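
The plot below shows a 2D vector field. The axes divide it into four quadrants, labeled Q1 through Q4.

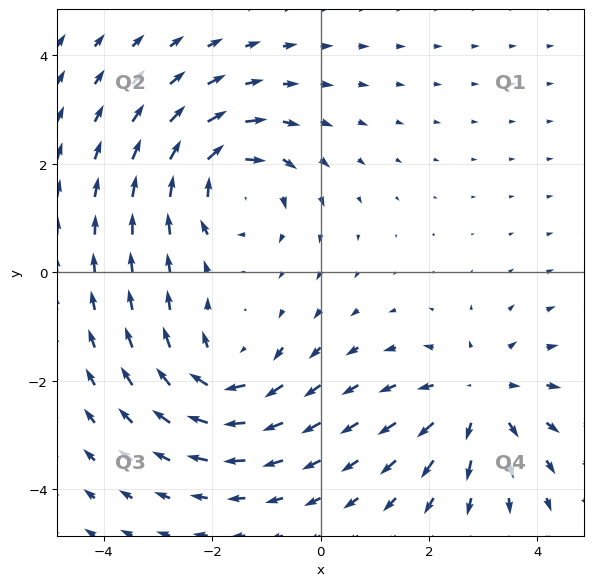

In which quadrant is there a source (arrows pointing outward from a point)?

Q4

The source sits at approximately (2.9, -2.3), which lies in quadrant Q4. The divergence there is about +3, positive as expected for a source.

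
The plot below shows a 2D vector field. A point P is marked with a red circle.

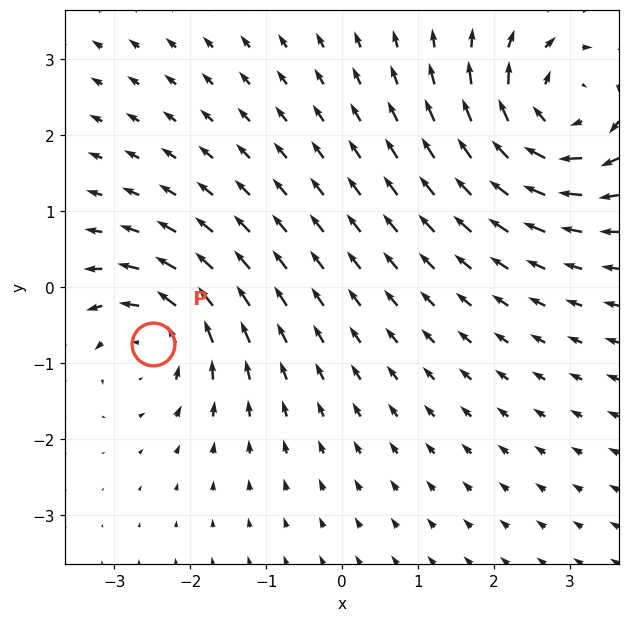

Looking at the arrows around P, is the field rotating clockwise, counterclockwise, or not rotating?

Near P at (-2.5, -0.7) the arrows circulate counterclockwise. The curl (z-component) there is about +4; positive curl means counterclockwise rotation.

counterclockwise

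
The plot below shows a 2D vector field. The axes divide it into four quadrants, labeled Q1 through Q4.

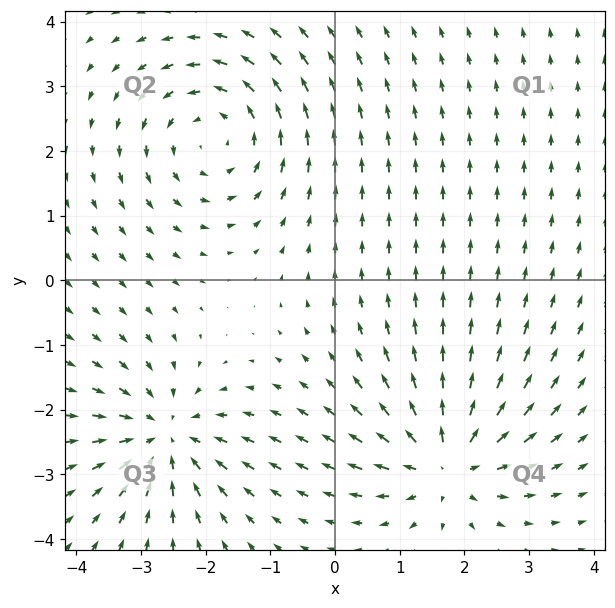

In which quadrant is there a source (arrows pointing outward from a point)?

The source sits at approximately (1.7, -2.8), which lies in quadrant Q4. The divergence there is about +5, positive as expected for a source.

Q4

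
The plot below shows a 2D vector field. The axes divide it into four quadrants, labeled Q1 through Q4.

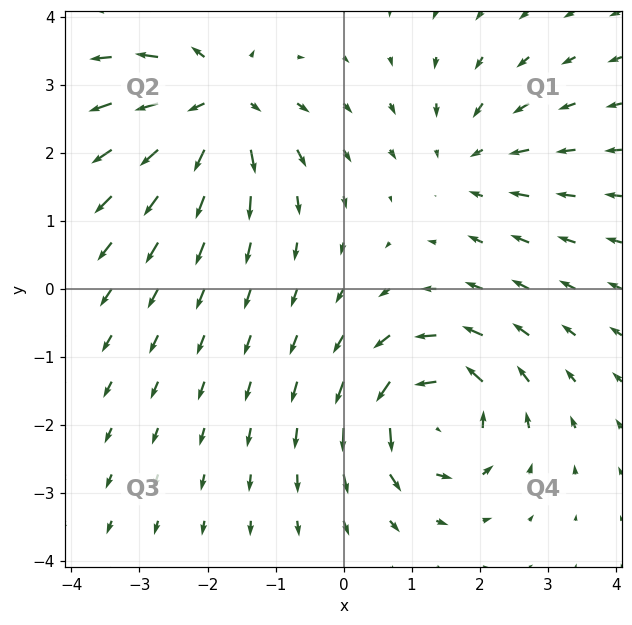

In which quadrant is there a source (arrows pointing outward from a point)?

The source sits at approximately (-1.8, 2.7), which lies in quadrant Q2. The divergence there is about +6, positive as expected for a source.

Q2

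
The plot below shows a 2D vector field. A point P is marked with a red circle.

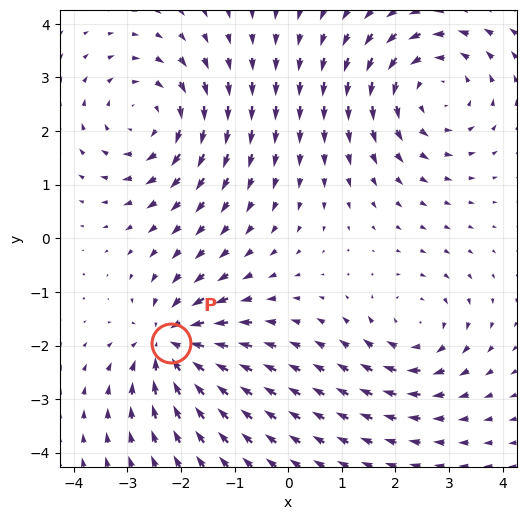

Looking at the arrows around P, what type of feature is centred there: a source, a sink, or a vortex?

At P (-2.2, -1.9) the arrows converge inward. Divergence about -5, curl ≈0 — negative divergence with near-zero curl is a sink.

sink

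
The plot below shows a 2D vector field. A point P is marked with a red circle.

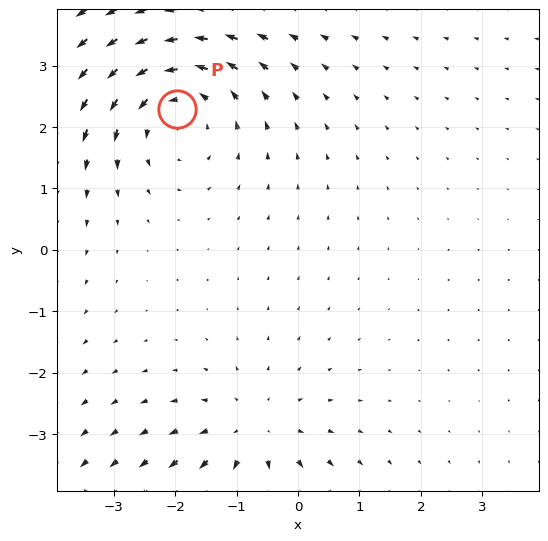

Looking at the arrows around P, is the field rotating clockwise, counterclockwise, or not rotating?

Near P at (-2.0, 2.3) the arrows circulate counterclockwise. The curl (z-component) there is about +3; positive curl means counterclockwise rotation.

counterclockwise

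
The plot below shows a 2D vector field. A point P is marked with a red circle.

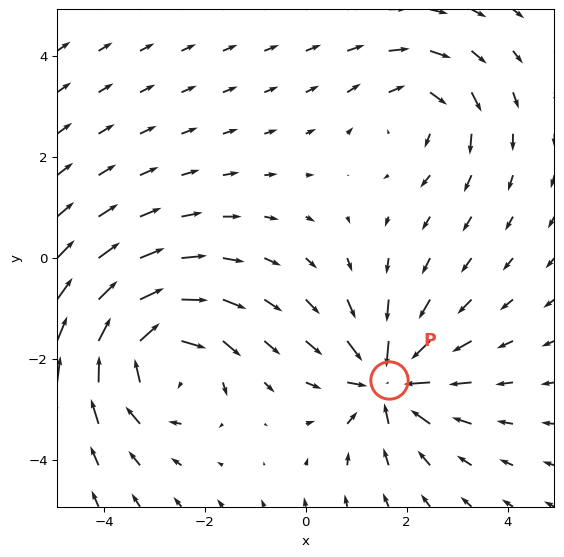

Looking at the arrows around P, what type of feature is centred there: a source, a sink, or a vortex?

sink

At P (1.6, -2.4) the arrows converge inward. Divergence about -5, curl ≈0 — negative divergence with near-zero curl is a sink.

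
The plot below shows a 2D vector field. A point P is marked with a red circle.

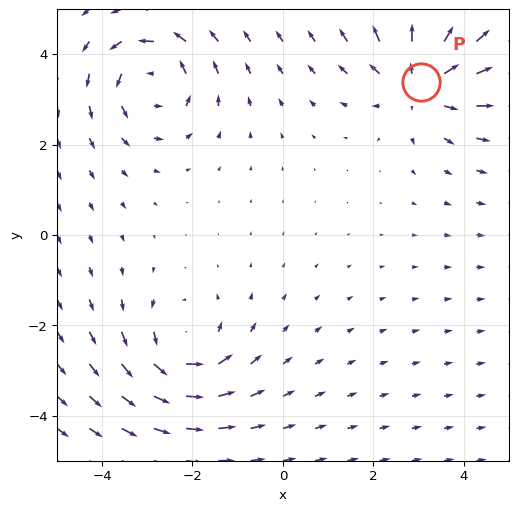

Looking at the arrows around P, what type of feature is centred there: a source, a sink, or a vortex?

source

At P (3.1, 3.4) the arrows spread outward. Divergence about +4, curl ≈0 — positive divergence with near-zero curl is a source.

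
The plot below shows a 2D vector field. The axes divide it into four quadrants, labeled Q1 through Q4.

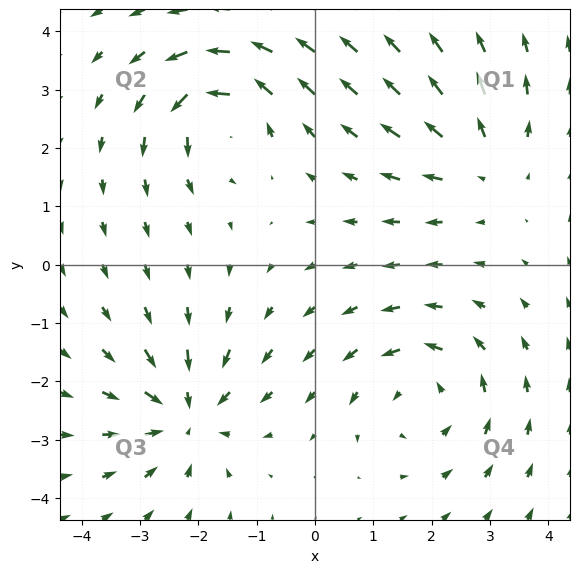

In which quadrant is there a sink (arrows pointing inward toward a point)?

Q3

The sink sits at approximately (-2.2, -2.6), which lies in quadrant Q3. The divergence there is about -5, negative as expected for a sink.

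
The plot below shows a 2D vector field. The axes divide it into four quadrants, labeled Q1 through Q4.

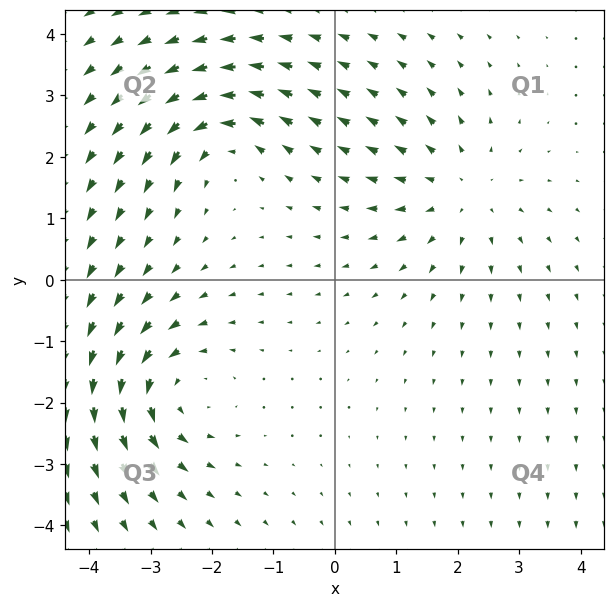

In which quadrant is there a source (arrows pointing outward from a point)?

The source sits at approximately (2.0, 1.4), which lies in quadrant Q1. The divergence there is about +3, positive as expected for a source.

Q1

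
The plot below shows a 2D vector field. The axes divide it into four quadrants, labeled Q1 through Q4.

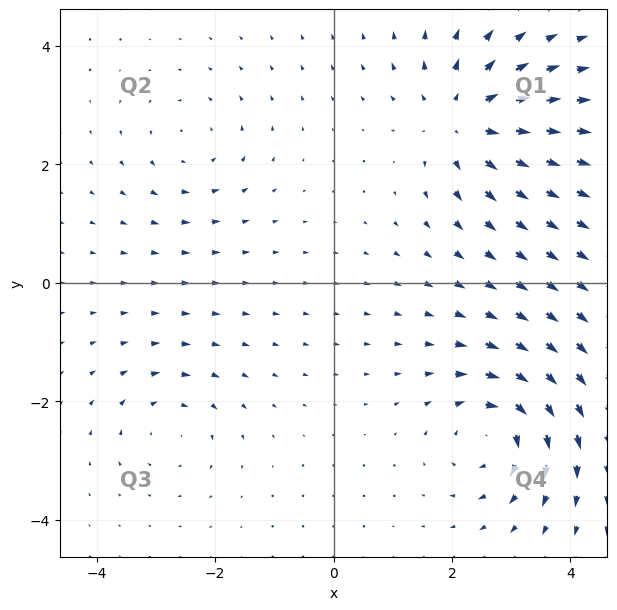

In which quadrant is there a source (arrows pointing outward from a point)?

Q1

The source sits at approximately (2.2, 2.8), which lies in quadrant Q1. The divergence there is about +5, positive as expected for a source.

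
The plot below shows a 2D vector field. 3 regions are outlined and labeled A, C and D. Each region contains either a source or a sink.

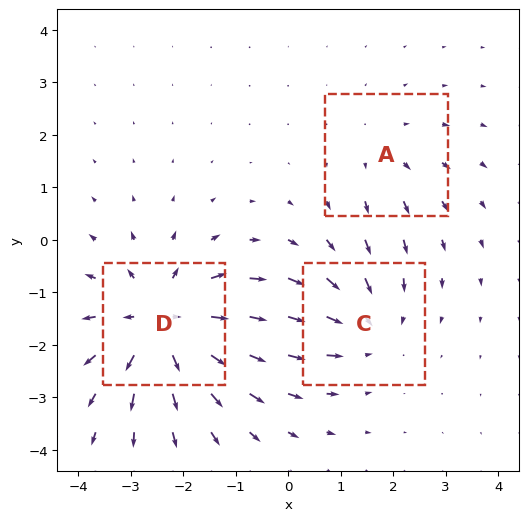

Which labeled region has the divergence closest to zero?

A

Divergence at each region's feature centre — A: about +2, C: about -3, D: about +5. Region A is closest to zero.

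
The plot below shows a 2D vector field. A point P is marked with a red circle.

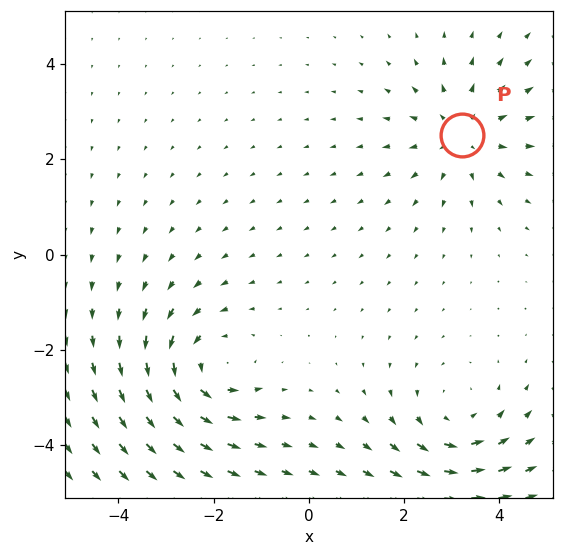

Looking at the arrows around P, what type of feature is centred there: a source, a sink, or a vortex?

source

At P (3.2, 2.5) the arrows spread outward. Divergence about +3, curl ≈0 — positive divergence with near-zero curl is a source.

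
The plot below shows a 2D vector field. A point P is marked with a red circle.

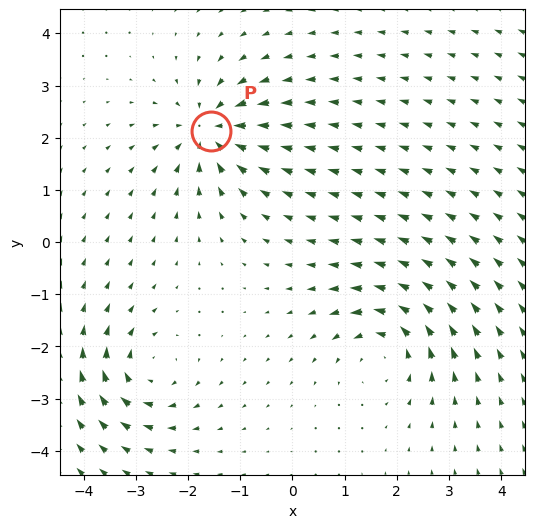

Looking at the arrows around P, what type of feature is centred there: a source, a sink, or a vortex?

sink

At P (-1.6, 2.1) the arrows converge inward. Divergence about -5, curl ≈0 — negative divergence with near-zero curl is a sink.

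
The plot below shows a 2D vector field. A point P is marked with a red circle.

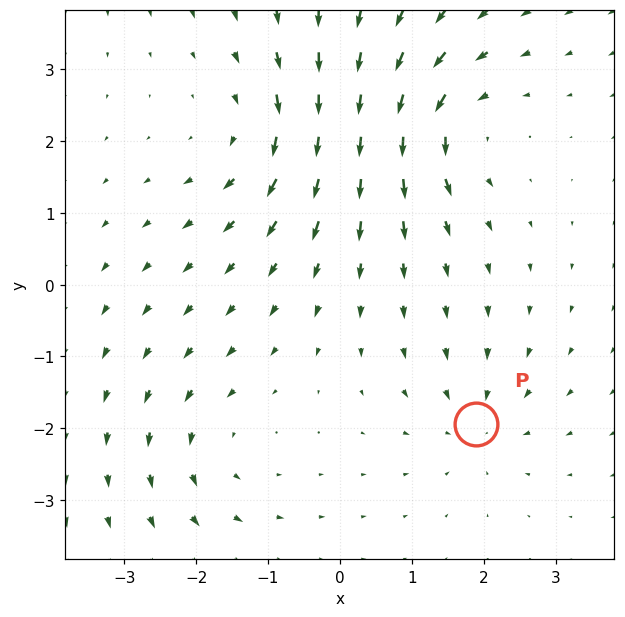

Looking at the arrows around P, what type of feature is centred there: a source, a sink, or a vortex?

At P (1.9, -1.9) the arrows converge inward. Divergence about -4, curl ≈0 — negative divergence with near-zero curl is a sink.

sink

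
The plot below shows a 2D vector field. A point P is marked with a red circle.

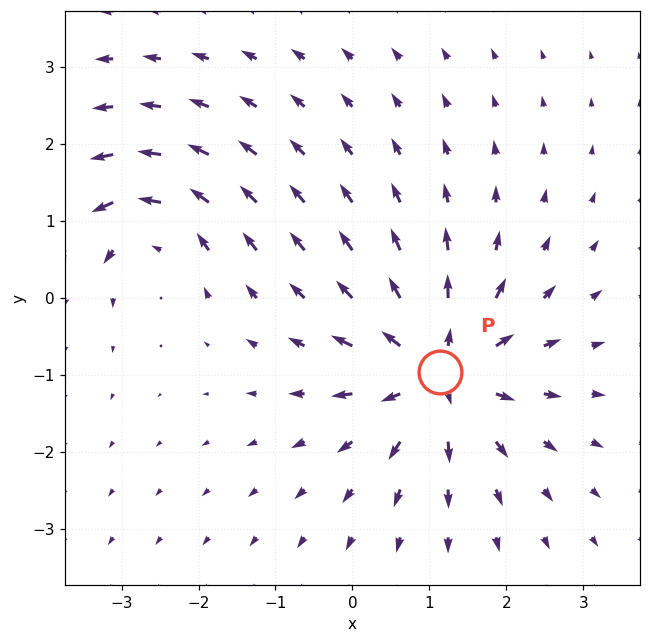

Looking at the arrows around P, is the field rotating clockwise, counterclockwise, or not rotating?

Near P at (1.1, -1.0) the arrows show no circulation. The curl there is ≈0.

not rotating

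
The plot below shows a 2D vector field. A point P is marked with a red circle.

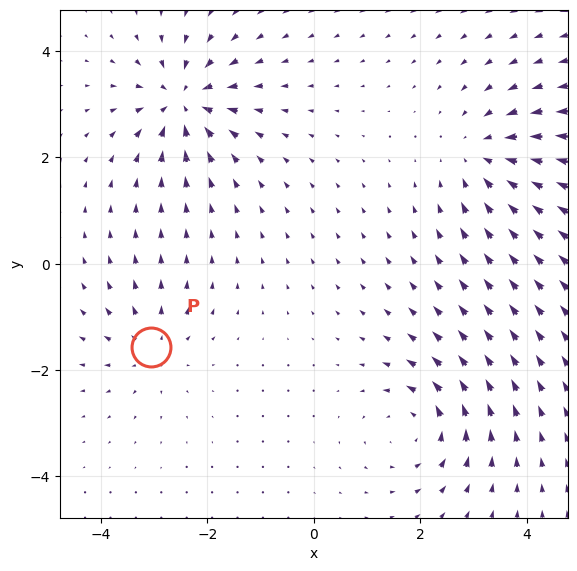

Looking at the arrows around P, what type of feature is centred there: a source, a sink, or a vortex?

At P (-3.1, -1.6) the arrows spread outward. Divergence about +3, curl ≈0 — positive divergence with near-zero curl is a source.

source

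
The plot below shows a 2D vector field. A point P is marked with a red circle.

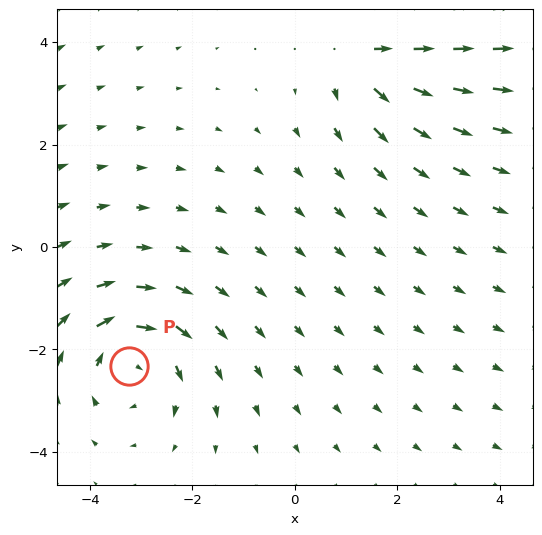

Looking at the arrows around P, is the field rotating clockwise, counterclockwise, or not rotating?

Near P at (-3.2, -2.3) the arrows circulate clockwise. The curl (z-component) there is about -3; negative curl means clockwise rotation.

clockwise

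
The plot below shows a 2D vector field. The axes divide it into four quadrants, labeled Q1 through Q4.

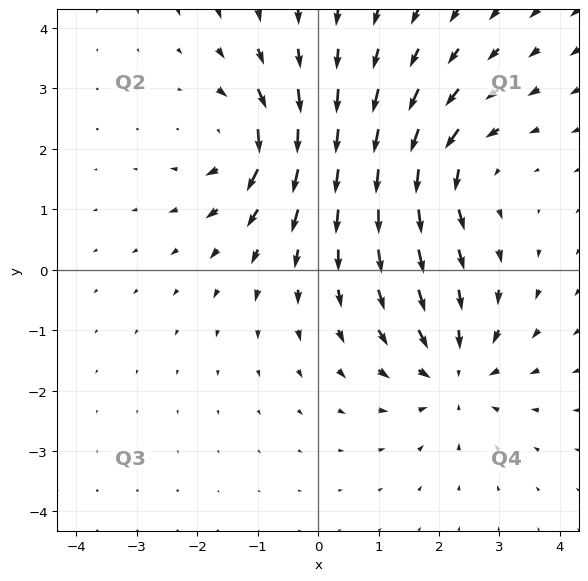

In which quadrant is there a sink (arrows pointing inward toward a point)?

Q4

The sink sits at approximately (2.3, -1.7), which lies in quadrant Q4. The divergence there is about -4, negative as expected for a sink.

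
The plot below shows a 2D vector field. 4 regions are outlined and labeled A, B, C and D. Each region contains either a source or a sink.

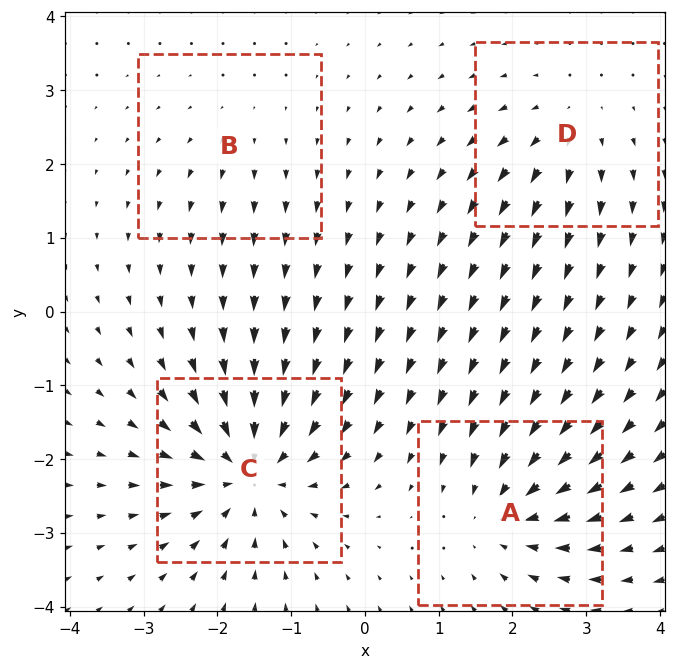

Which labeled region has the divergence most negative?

Divergence at each region's feature centre — A: about -5, B: about +2, C: about -8, D: about +4. Region C is most negative.

C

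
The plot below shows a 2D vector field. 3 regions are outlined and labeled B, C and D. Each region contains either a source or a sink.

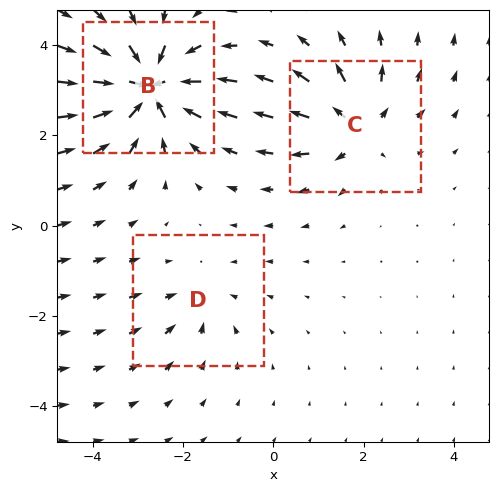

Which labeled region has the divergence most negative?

B

Divergence at each region's feature centre — B: about -6, C: about +4, D: about -2. Region B is most negative.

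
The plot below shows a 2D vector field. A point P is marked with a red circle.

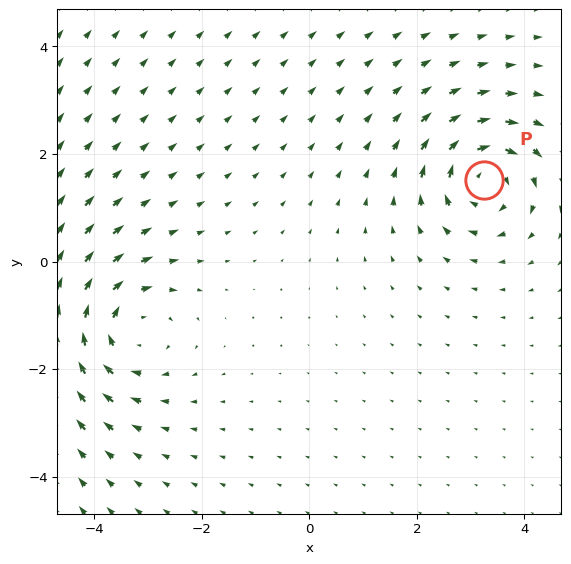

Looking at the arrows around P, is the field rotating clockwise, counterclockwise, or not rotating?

clockwise

Near P at (3.3, 1.5) the arrows circulate clockwise. The curl (z-component) there is about -6; negative curl means clockwise rotation.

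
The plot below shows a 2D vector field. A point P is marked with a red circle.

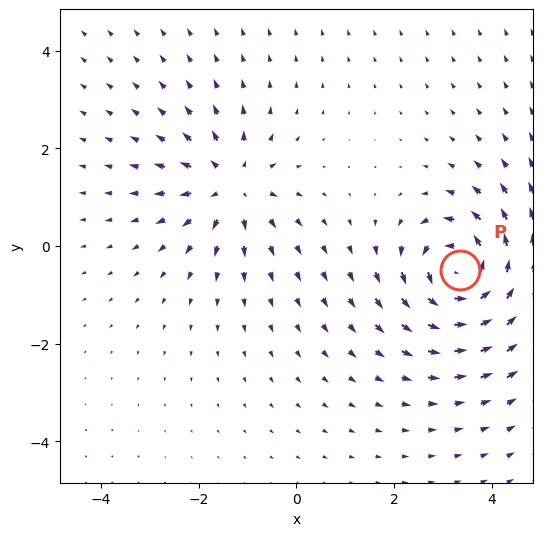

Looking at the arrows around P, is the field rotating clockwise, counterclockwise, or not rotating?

Near P at (3.3, -0.5) the arrows circulate counterclockwise. The curl (z-component) there is about +7; positive curl means counterclockwise rotation.

counterclockwise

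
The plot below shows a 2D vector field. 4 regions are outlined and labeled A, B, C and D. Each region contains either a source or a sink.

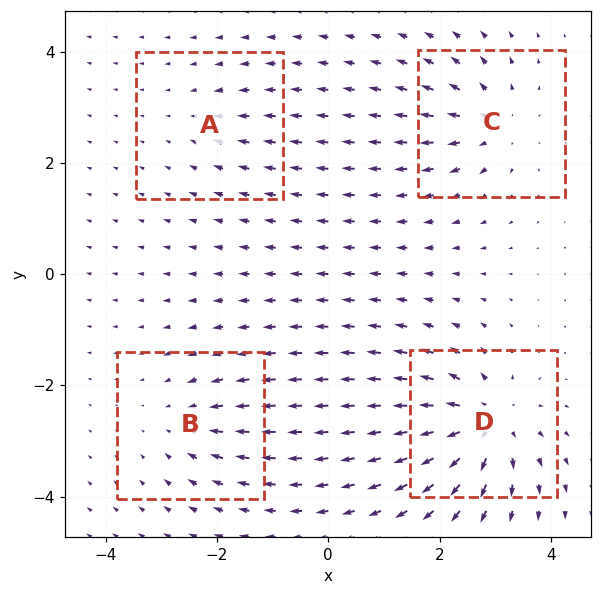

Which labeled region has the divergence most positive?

D

Divergence at each region's feature centre — A: about -2, B: about -4, C: about +5, D: about +8. Region D is most positive.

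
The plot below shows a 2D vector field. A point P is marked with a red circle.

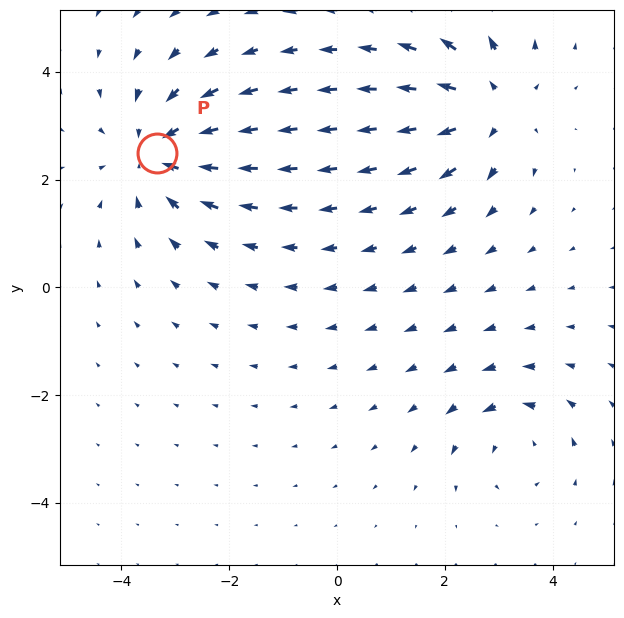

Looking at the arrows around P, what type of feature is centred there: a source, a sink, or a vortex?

At P (-3.3, 2.5) the arrows converge inward. Divergence about -4, curl ≈0 — negative divergence with near-zero curl is a sink.

sink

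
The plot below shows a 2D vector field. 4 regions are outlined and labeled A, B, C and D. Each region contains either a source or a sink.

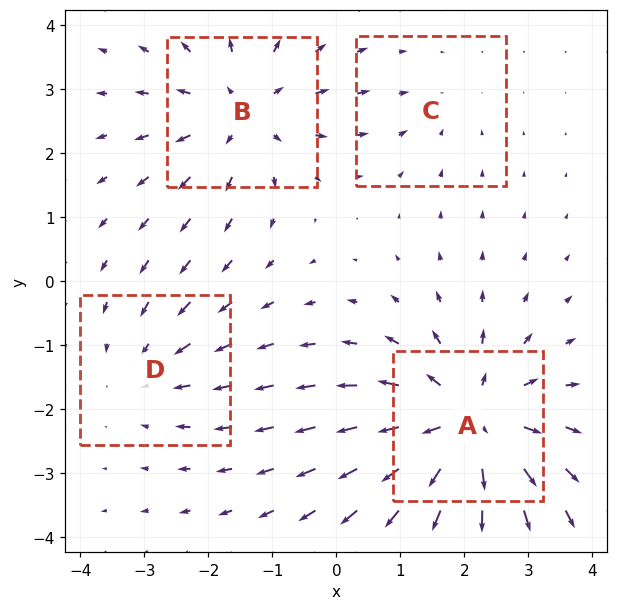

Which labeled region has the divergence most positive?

Divergence at each region's feature centre — A: about +7, B: about +4, C: about -2, D: about -3. Region A is most positive.

A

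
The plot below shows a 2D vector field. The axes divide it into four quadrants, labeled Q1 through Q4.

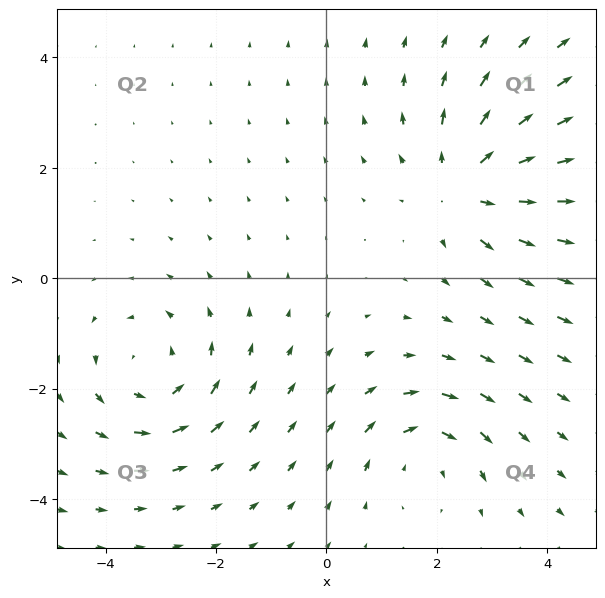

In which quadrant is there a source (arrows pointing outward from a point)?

The source sits at approximately (2.5, 1.7), which lies in quadrant Q1. The divergence there is about +4, positive as expected for a source.

Q1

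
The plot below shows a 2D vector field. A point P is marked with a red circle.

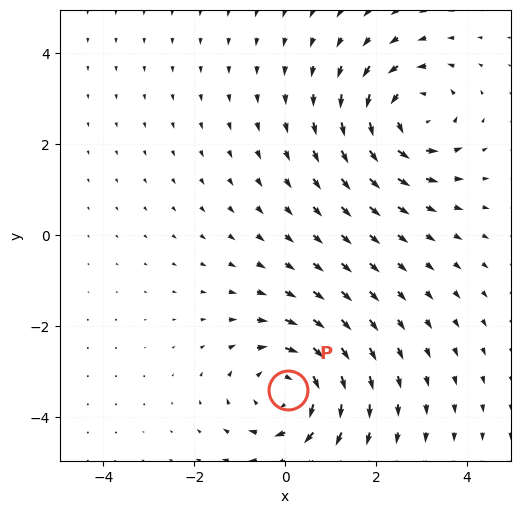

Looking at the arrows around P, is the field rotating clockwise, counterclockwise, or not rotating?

clockwise

Near P at (0.1, -3.4) the arrows circulate clockwise. The curl (z-component) there is about -4; negative curl means clockwise rotation.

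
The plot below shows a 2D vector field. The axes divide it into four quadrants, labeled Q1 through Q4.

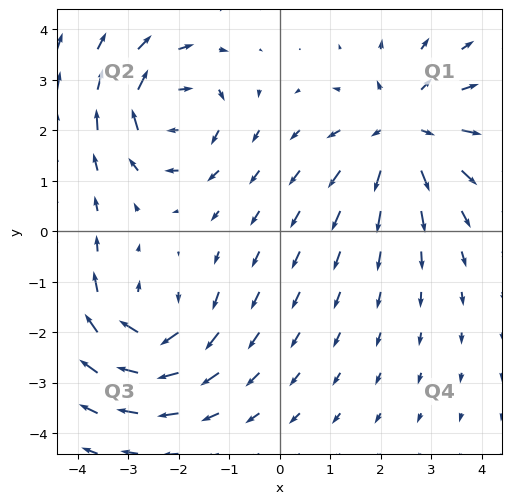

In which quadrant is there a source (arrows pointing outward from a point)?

Q1

The source sits at approximately (2.4, 2.0), which lies in quadrant Q1. The divergence there is about +4, positive as expected for a source.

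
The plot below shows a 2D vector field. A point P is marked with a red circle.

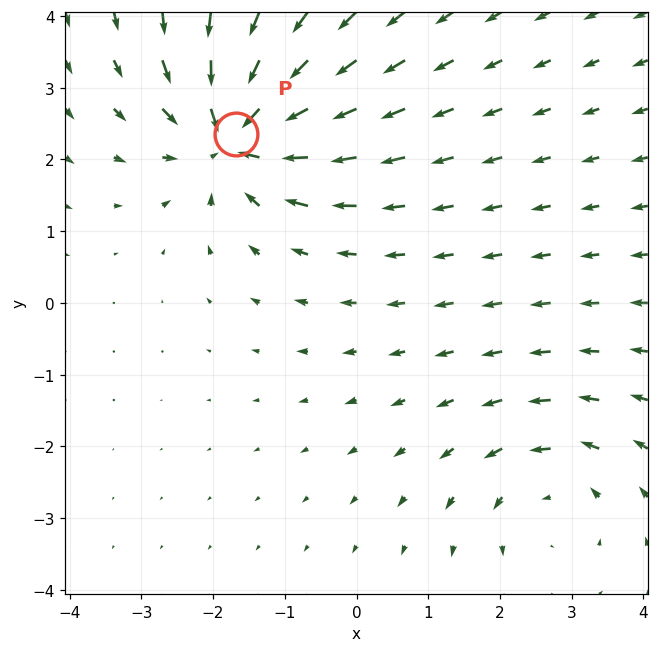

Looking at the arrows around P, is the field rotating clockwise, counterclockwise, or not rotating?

Near P at (-1.7, 2.3) the arrows show no circulation. The curl there is ≈0.

not rotating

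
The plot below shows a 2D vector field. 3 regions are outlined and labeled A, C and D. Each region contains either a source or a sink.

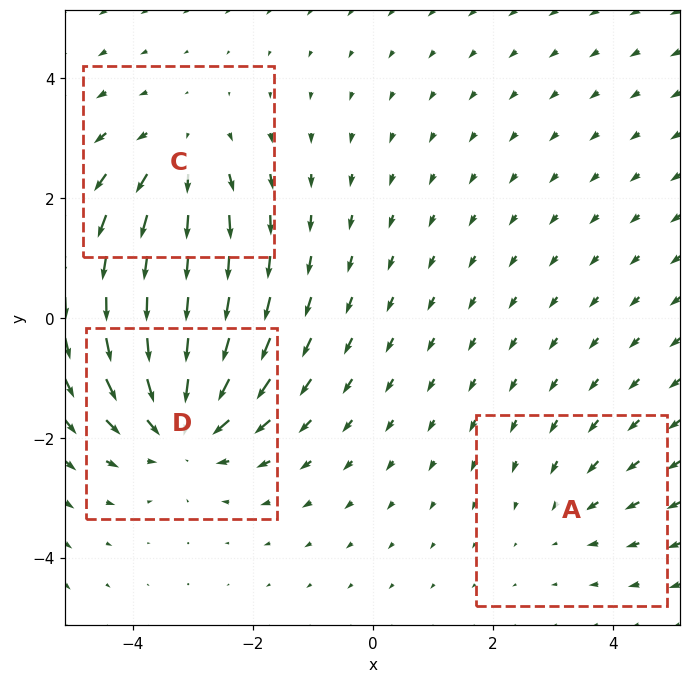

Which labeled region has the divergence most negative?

Divergence at each region's feature centre — A: about -2, C: about +3, D: about -4. Region D is most negative.

D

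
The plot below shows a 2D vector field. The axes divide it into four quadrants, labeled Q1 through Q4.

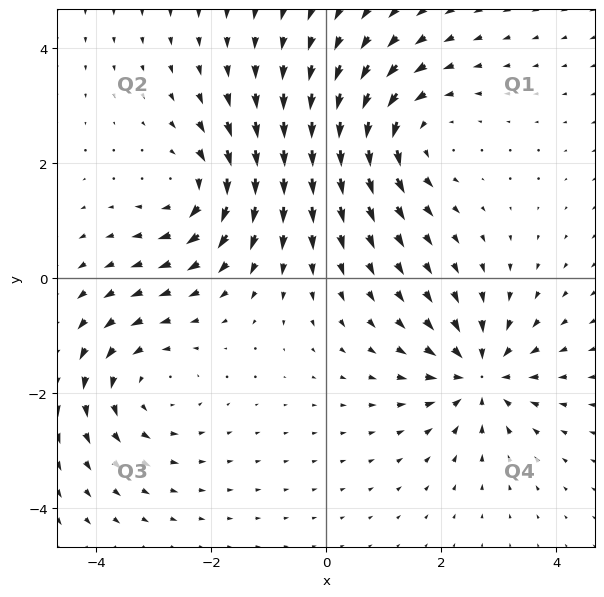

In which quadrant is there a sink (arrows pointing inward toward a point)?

Q4

The sink sits at approximately (2.7, -1.7), which lies in quadrant Q4. The divergence there is about -4, negative as expected for a sink.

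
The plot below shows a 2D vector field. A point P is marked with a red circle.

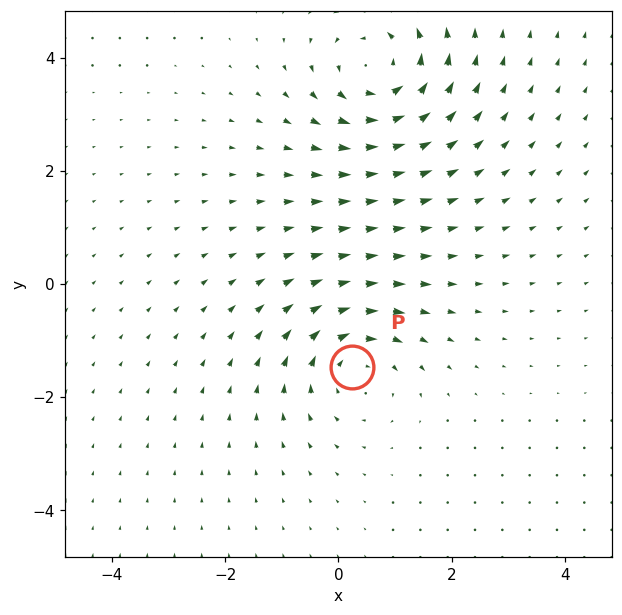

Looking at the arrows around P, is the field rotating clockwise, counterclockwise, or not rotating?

Near P at (0.2, -1.5) the arrows circulate clockwise. The curl (z-component) there is about -3; negative curl means clockwise rotation.

clockwise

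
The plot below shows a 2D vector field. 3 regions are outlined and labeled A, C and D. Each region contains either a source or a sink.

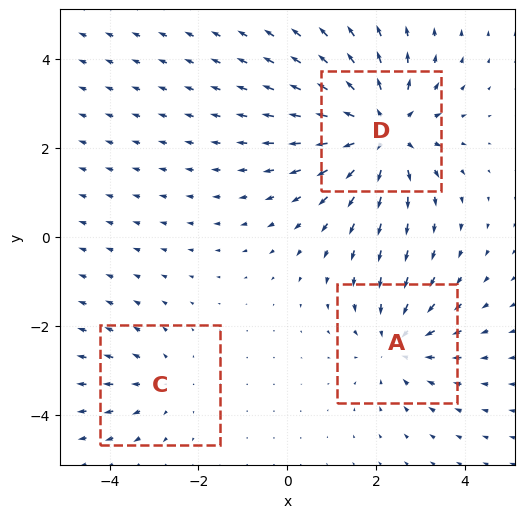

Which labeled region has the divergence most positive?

Divergence at each region's feature centre — A: about -3, C: about +2, D: about +4. Region D is most positive.

D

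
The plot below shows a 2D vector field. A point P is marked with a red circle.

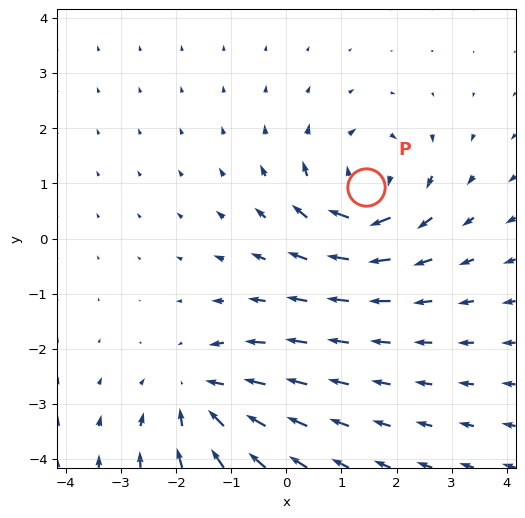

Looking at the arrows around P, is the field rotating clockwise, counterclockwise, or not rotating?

clockwise

Near P at (1.5, 0.9) the arrows circulate clockwise. The curl (z-component) there is about -4; negative curl means clockwise rotation.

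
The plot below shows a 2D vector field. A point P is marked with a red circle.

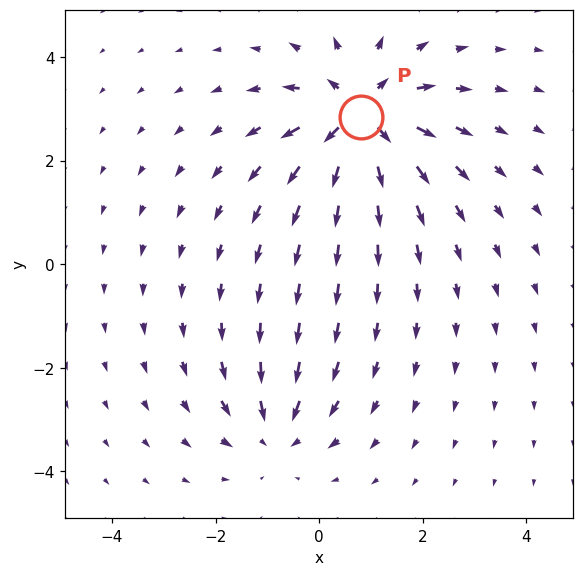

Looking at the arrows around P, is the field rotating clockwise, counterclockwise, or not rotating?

not rotating

Near P at (0.8, 2.8) the arrows show no circulation. The curl there is ≈0.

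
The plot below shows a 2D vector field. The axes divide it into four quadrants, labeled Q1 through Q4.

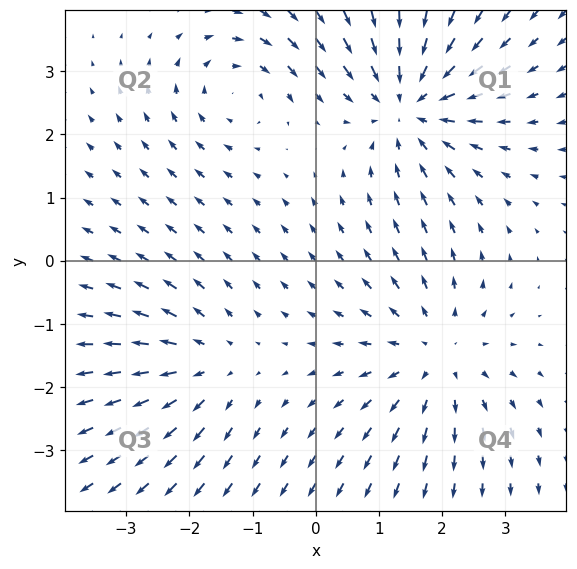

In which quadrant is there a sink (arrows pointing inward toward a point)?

The sink sits at approximately (1.5, 2.5), which lies in quadrant Q1. The divergence there is about -5, negative as expected for a sink.

Q1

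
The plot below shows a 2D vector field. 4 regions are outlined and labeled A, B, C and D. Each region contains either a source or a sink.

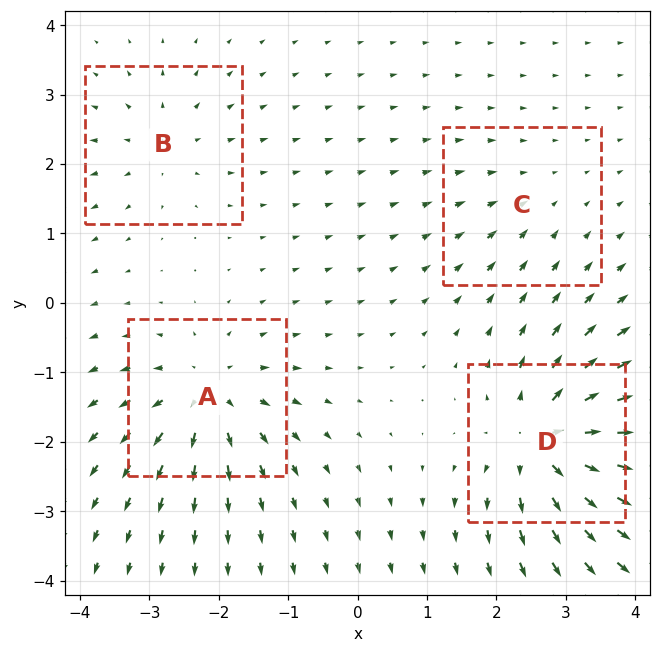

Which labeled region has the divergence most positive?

D

Divergence at each region's feature centre — A: about +6, B: about +4, C: about -2, D: about +8. Region D is most positive.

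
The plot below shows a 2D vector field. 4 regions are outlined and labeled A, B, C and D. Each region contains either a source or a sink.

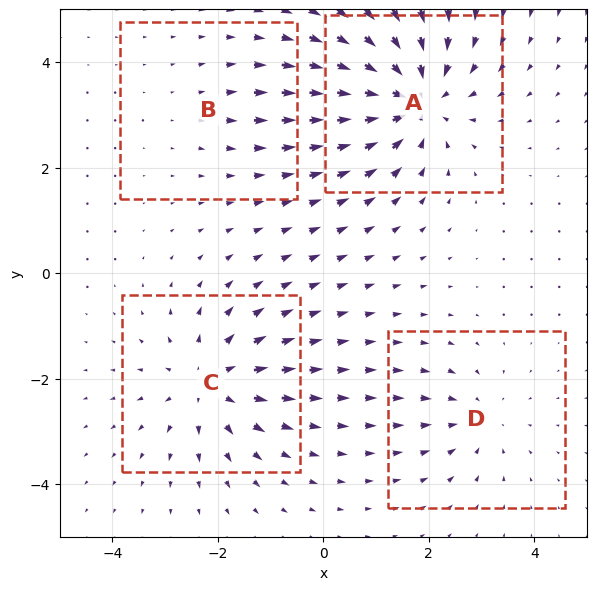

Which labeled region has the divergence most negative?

Divergence at each region's feature centre — A: about -7, B: about +2, C: about +5, D: about -3. Region A is most negative.

A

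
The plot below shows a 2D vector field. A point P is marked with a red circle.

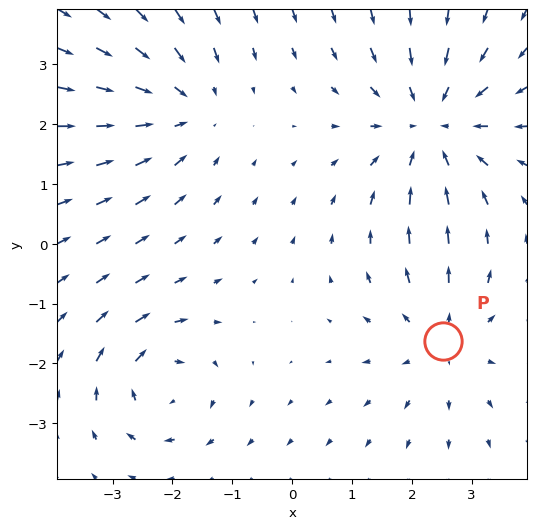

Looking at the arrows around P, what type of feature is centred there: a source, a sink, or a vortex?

At P (2.5, -1.6) the arrows spread outward. Divergence about +3, curl ≈0 — positive divergence with near-zero curl is a source.

source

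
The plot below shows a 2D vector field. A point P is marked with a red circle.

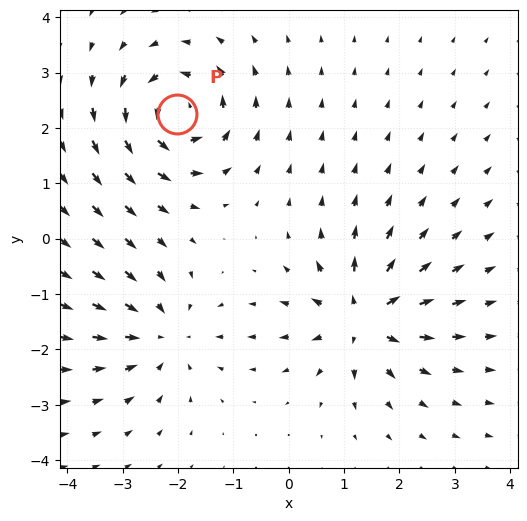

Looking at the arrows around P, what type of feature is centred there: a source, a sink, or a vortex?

vortex

At P (-2.0, 2.2) the arrows circulate counterclockwise. Divergence ≈0, curl about +6 — near-zero divergence with nonzero curl is a vortex.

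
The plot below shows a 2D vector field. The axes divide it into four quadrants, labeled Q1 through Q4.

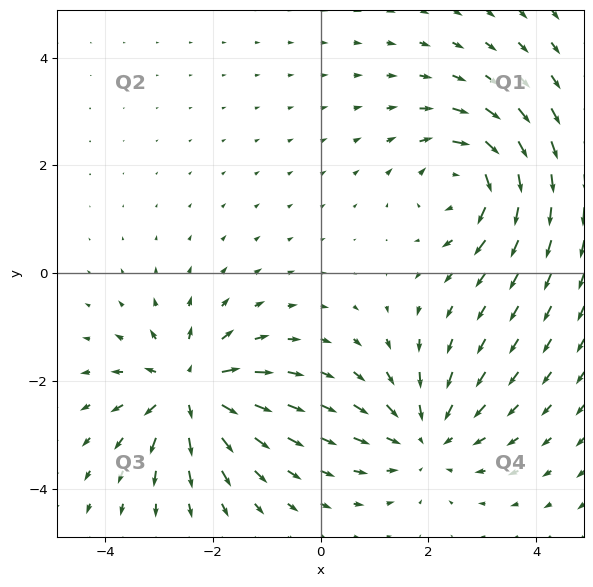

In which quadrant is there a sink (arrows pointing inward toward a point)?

The sink sits at approximately (2.0, -3.1), which lies in quadrant Q4. The divergence there is about -3, negative as expected for a sink.

Q4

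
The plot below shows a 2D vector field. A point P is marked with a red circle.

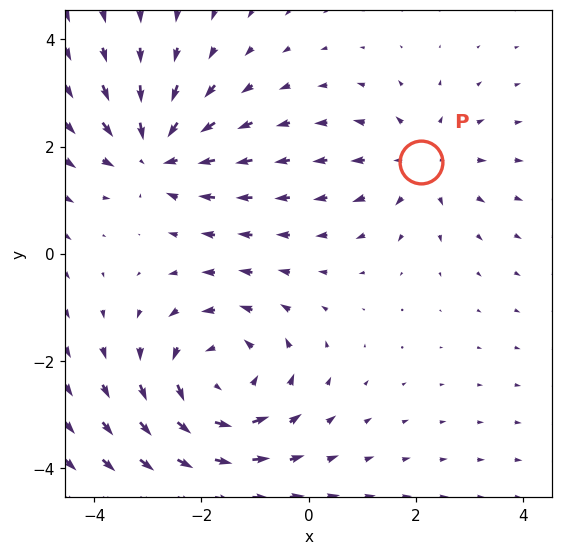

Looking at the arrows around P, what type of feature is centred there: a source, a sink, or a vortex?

At P (2.1, 1.7) the arrows spread outward. Divergence about +3, curl ≈0 — positive divergence with near-zero curl is a source.

source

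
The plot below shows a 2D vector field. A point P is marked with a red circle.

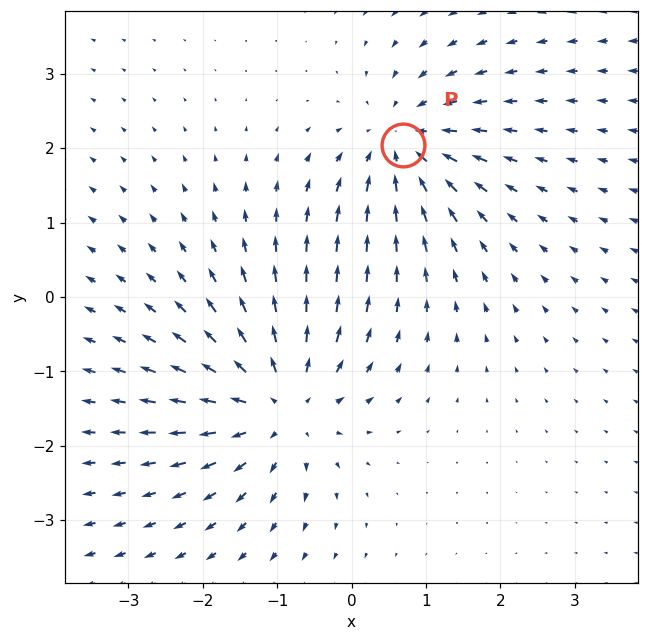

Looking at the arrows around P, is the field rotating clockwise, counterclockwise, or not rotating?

not rotating

Near P at (0.7, 2.0) the arrows show no circulation. The curl there is ≈0.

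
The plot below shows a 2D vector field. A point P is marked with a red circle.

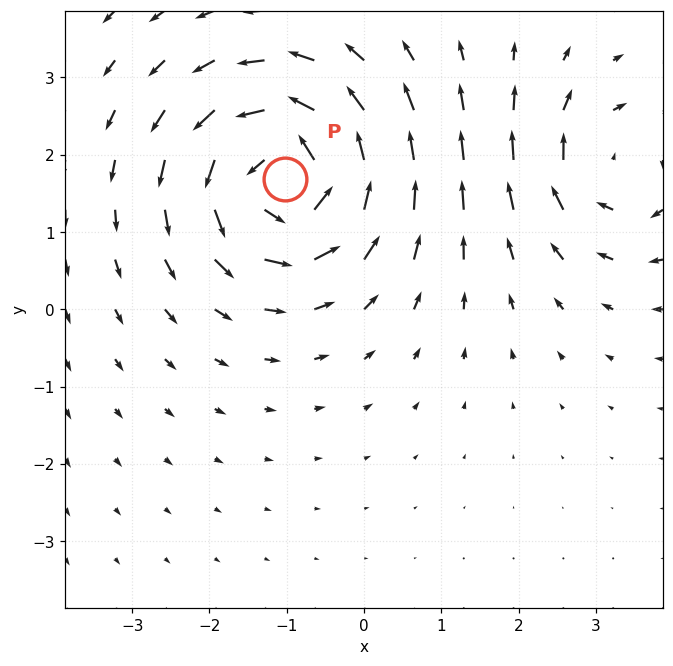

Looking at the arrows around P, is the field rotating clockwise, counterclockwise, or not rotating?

counterclockwise

Near P at (-1.0, 1.7) the arrows circulate counterclockwise. The curl (z-component) there is about +6; positive curl means counterclockwise rotation.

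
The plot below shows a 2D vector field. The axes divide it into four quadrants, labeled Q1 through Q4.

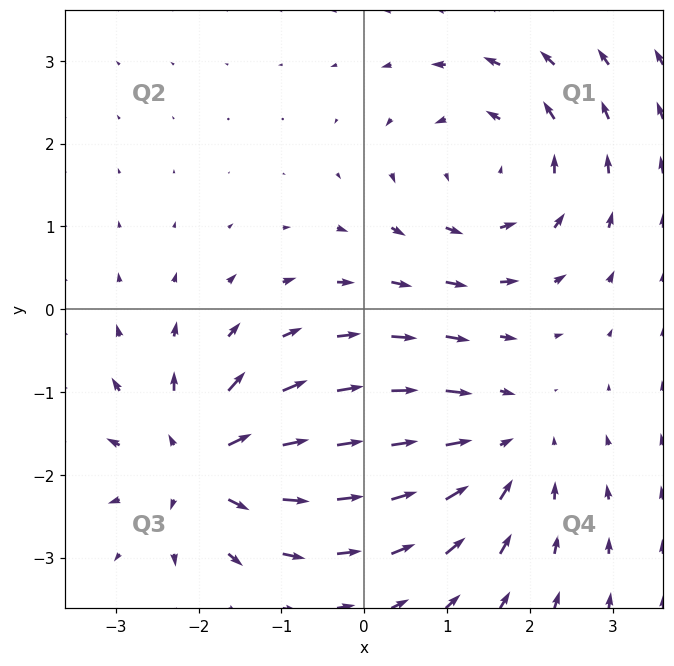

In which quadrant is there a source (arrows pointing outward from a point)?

The source sits at approximately (-1.9, -1.9), which lies in quadrant Q3. The divergence there is about +4, positive as expected for a source.

Q3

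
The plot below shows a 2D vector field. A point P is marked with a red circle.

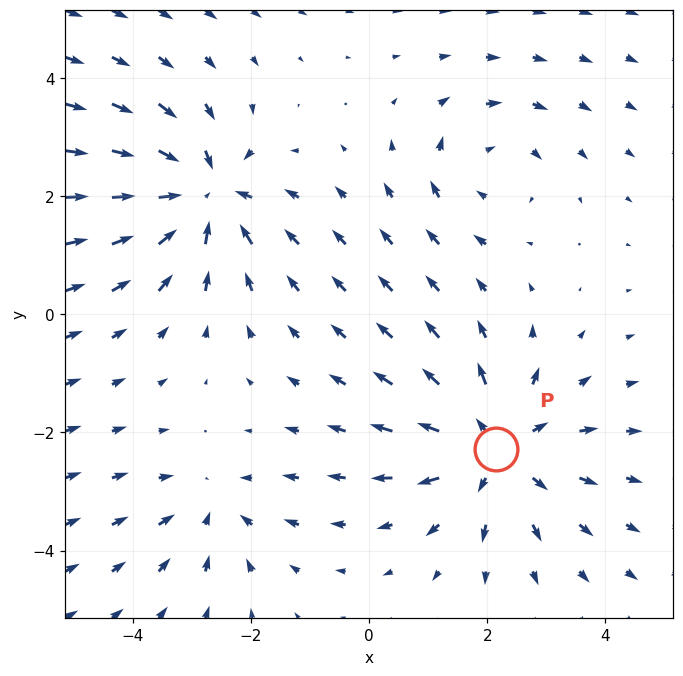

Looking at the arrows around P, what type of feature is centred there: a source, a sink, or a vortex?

At P (2.2, -2.3) the arrows spread outward. Divergence about +4, curl ≈0 — positive divergence with near-zero curl is a source.

source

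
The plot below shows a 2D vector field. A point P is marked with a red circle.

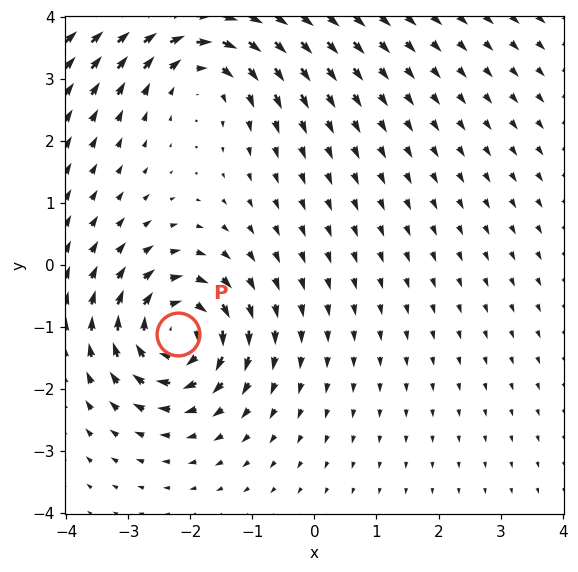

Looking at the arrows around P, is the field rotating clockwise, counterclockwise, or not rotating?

Near P at (-2.2, -1.1) the arrows circulate clockwise. The curl (z-component) there is about -4; negative curl means clockwise rotation.

clockwise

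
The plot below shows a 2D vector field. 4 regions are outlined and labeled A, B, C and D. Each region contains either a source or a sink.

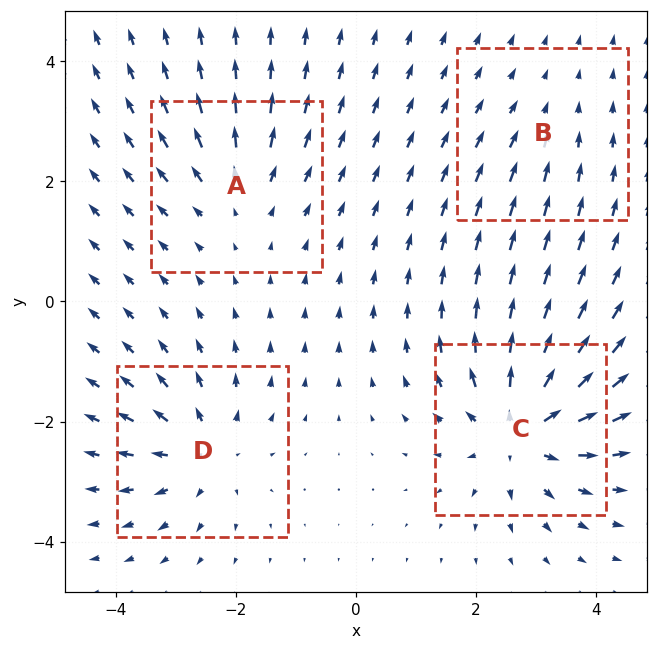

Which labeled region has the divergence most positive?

C

Divergence at each region's feature centre — A: about +4, B: about -2, C: about +7, D: about +5. Region C is most positive.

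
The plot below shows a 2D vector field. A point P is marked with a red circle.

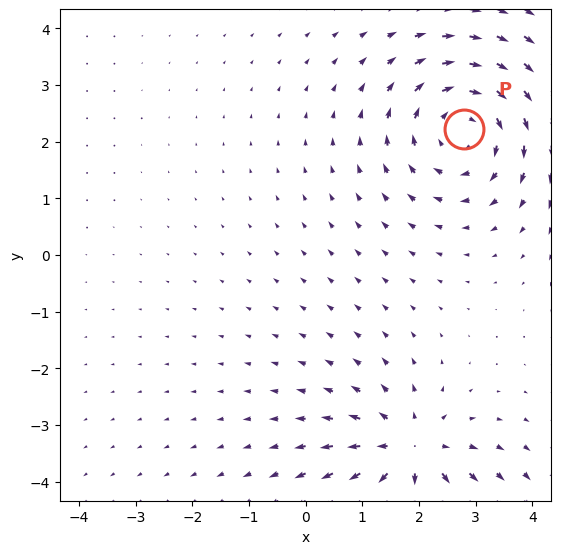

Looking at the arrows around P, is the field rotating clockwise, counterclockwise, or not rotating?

Near P at (2.8, 2.2) the arrows circulate clockwise. The curl (z-component) there is about -4; negative curl means clockwise rotation.

clockwise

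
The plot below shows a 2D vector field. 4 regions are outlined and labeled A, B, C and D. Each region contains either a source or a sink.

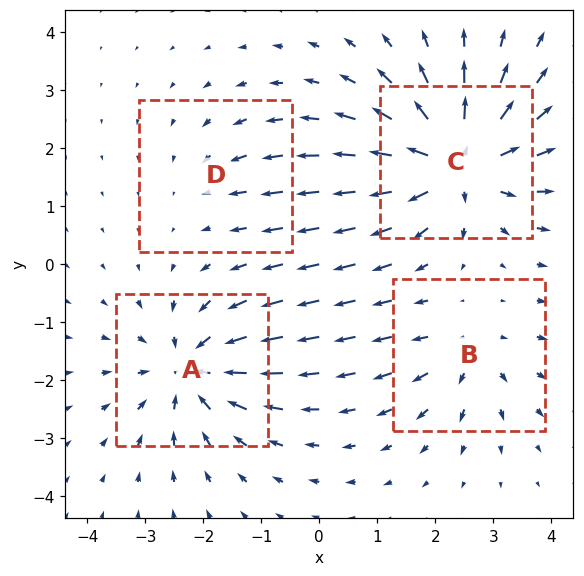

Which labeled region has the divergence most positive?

C

Divergence at each region's feature centre — A: about -6, B: about +4, C: about +8, D: about -2. Region C is most positive.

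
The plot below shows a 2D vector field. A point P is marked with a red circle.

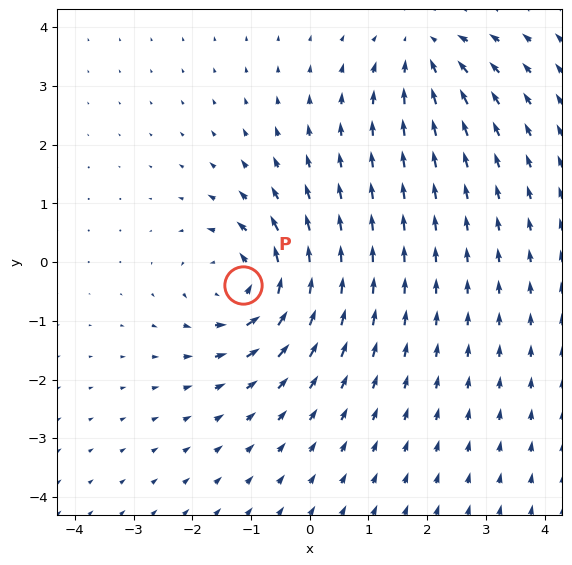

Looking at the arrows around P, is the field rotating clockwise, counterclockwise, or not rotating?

counterclockwise

Near P at (-1.1, -0.4) the arrows circulate counterclockwise. The curl (z-component) there is about +6; positive curl means counterclockwise rotation.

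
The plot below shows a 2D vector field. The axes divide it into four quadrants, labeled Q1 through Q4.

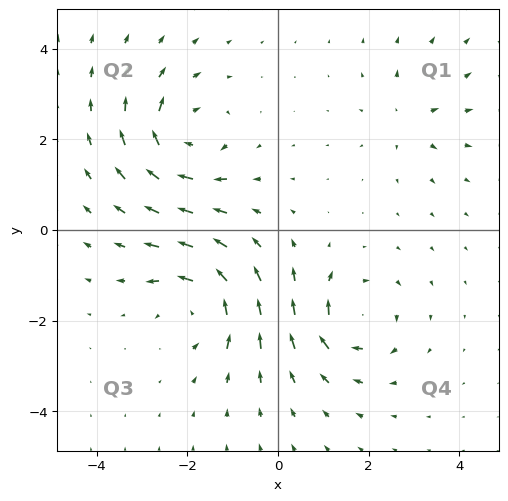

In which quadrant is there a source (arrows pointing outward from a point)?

The source sits at approximately (2.9, 2.5), which lies in quadrant Q1. The divergence there is about +3, positive as expected for a source.

Q1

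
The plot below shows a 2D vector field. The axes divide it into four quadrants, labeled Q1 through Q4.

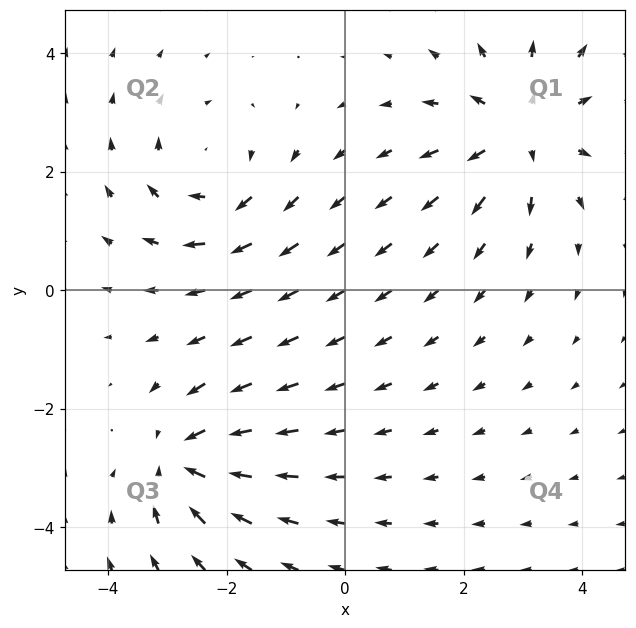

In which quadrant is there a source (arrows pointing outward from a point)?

Q1

The source sits at approximately (3.0, 2.7), which lies in quadrant Q1. The divergence there is about +4, positive as expected for a source.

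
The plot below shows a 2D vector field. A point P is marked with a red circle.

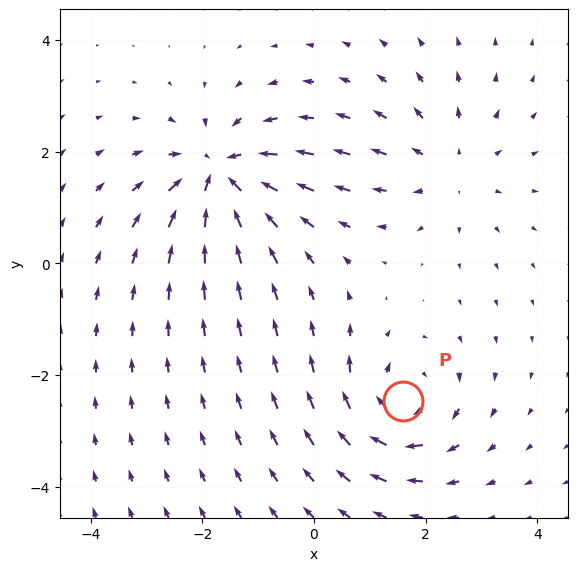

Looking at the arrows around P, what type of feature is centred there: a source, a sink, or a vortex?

At P (1.6, -2.5) the arrows circulate clockwise. Divergence ≈0, curl about -4 — near-zero divergence with nonzero curl is a vortex.

vortex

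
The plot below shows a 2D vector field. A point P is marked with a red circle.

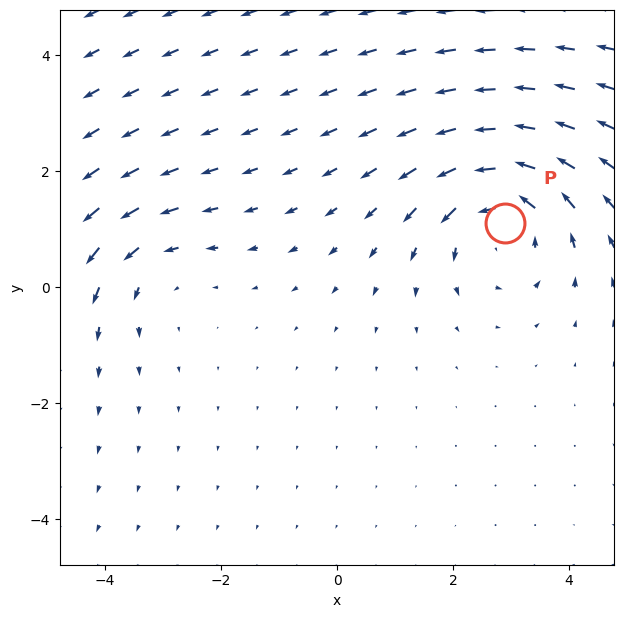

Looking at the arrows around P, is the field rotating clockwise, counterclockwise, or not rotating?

Near P at (2.9, 1.1) the arrows circulate counterclockwise. The curl (z-component) there is about +4; positive curl means counterclockwise rotation.

counterclockwise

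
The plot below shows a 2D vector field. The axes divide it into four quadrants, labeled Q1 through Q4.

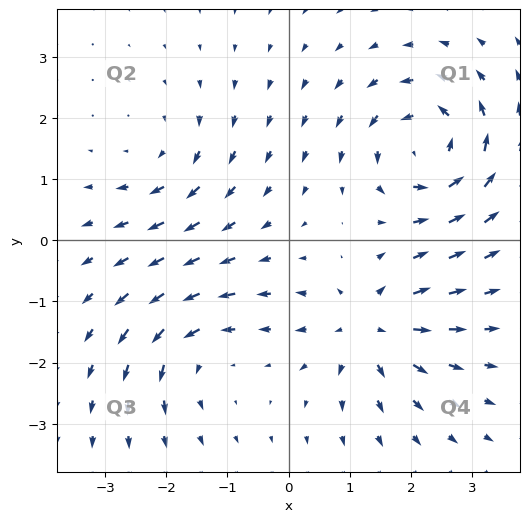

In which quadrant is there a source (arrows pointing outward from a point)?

The source sits at approximately (1.3, -1.4), which lies in quadrant Q4. The divergence there is about +5, positive as expected for a source.

Q4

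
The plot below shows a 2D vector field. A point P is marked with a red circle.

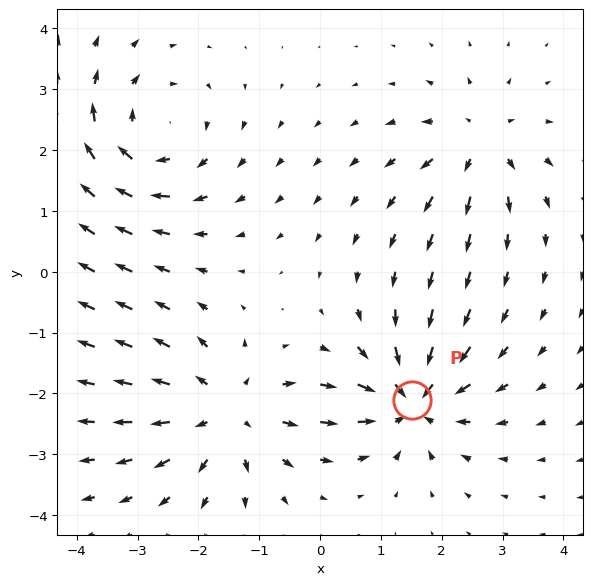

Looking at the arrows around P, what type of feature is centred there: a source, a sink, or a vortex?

sink

At P (1.5, -2.1) the arrows converge inward. Divergence about -6, curl ≈0 — negative divergence with near-zero curl is a sink.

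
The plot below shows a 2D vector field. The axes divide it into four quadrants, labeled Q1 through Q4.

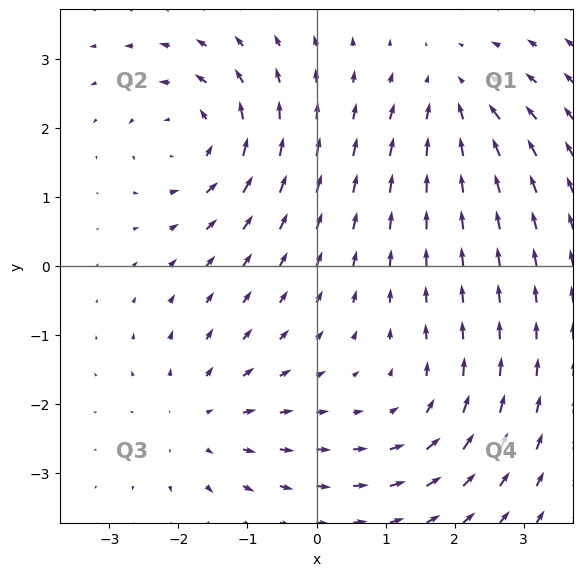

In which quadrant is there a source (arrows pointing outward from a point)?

Q3

The source sits at approximately (-1.7, -2.2), which lies in quadrant Q3. The divergence there is about +4, positive as expected for a source.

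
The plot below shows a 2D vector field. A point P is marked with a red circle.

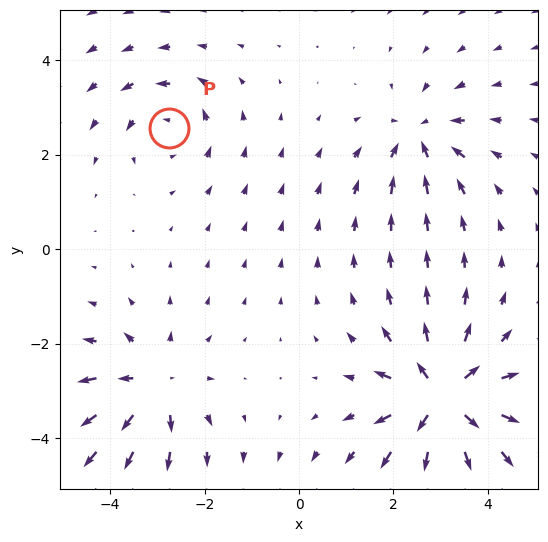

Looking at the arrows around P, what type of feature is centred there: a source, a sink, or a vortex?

At P (-2.8, 2.6) the arrows circulate counterclockwise. Divergence ≈0, curl about +3 — near-zero divergence with nonzero curl is a vortex.

vortex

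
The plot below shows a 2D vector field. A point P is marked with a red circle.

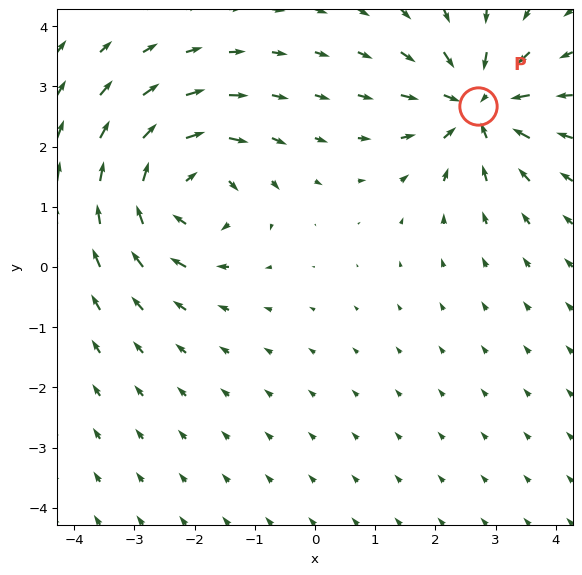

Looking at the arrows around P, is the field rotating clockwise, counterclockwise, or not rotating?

Near P at (2.7, 2.7) the arrows show no circulation. The curl there is ≈0.

not rotating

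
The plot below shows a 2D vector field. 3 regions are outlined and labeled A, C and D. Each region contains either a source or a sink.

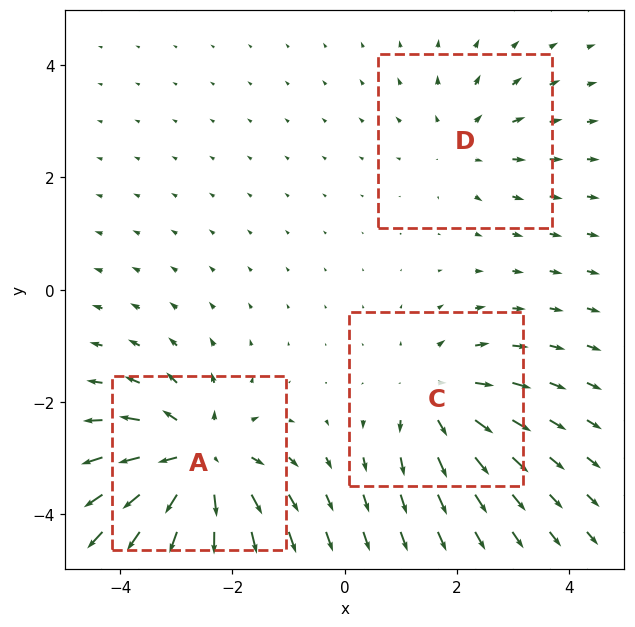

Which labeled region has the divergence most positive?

A

Divergence at each region's feature centre — A: about +5, C: about +3, D: about +2. Region A is most positive.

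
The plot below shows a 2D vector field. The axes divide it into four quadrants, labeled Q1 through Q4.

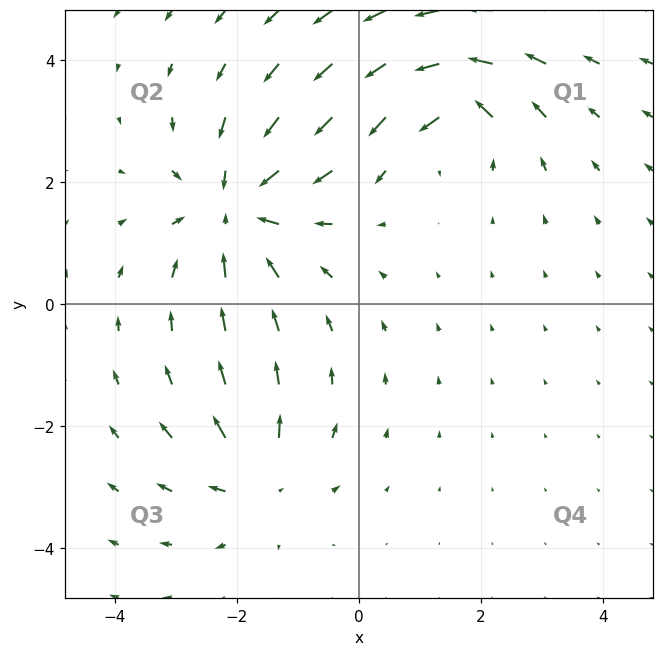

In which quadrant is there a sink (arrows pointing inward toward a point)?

Q2

The sink sits at approximately (-2.0, 1.6), which lies in quadrant Q2. The divergence there is about -4, negative as expected for a sink.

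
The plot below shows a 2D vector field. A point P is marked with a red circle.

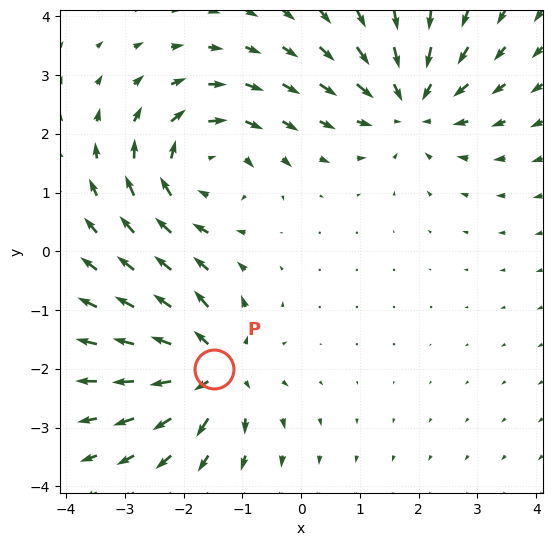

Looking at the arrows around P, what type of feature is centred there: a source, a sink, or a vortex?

At P (-1.5, -2.0) the arrows spread outward. Divergence about +6, curl ≈0 — positive divergence with near-zero curl is a source.

source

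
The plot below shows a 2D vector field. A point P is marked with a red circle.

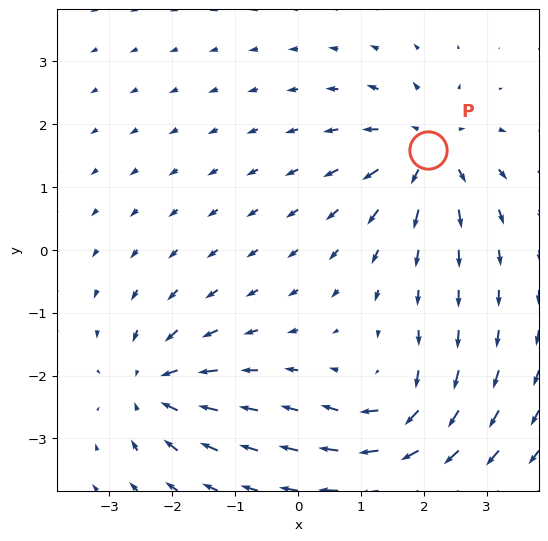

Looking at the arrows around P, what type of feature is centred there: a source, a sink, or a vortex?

At P (2.1, 1.6) the arrows spread outward. Divergence about +6, curl ≈0 — positive divergence with near-zero curl is a source.

source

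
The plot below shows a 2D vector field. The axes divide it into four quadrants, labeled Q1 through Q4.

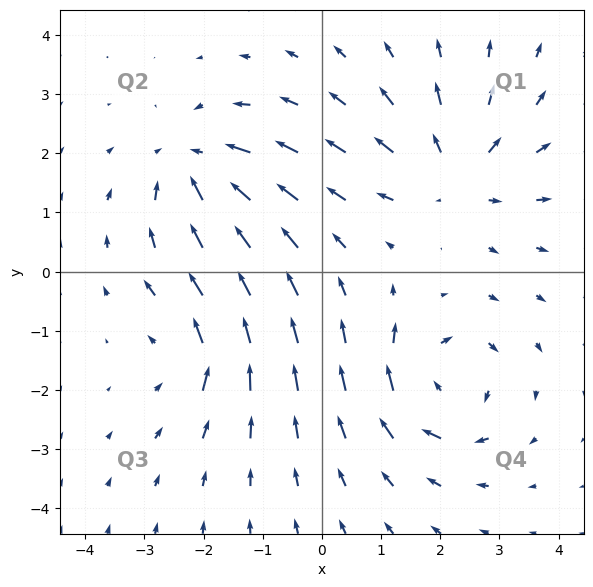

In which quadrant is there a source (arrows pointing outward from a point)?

The source sits at approximately (2.2, 1.7), which lies in quadrant Q1. The divergence there is about +4, positive as expected for a source.

Q1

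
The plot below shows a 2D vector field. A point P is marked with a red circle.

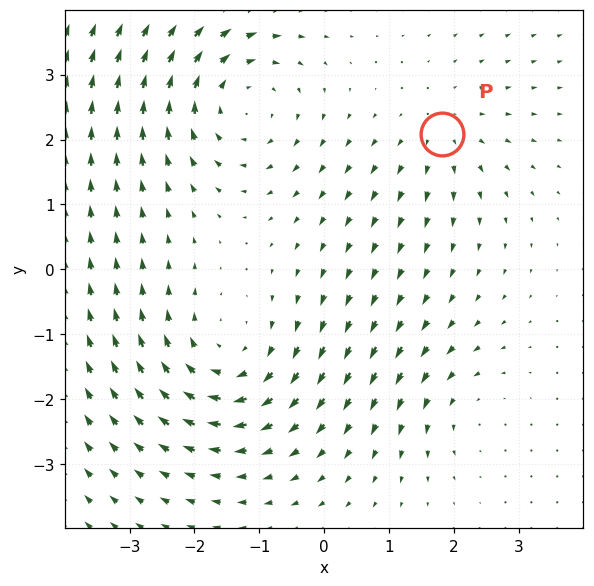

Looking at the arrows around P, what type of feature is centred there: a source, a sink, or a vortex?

At P (1.8, 2.1) the arrows spread outward. Divergence about +3, curl ≈0 — positive divergence with near-zero curl is a source.

source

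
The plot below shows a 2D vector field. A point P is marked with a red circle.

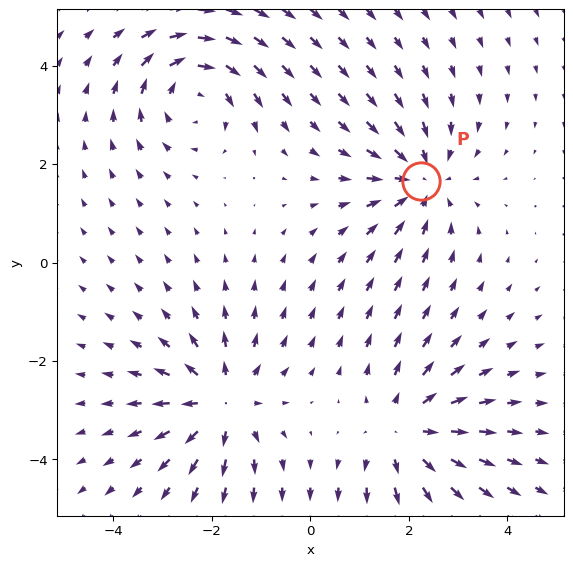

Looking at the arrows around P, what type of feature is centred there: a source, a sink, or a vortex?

At P (2.2, 1.7) the arrows converge inward. Divergence about -4, curl ≈0 — negative divergence with near-zero curl is a sink.

sink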